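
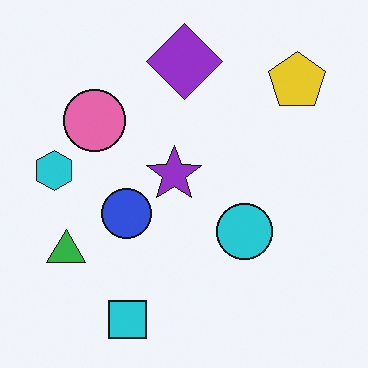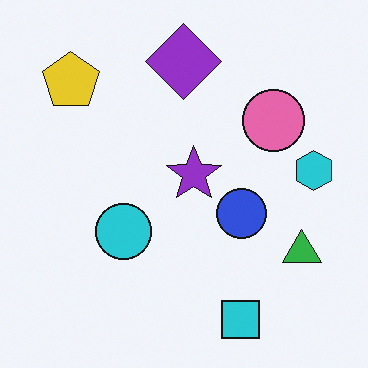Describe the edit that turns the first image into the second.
The second image is the first flipped horizontally (left ↔ right).

The cyan hexagon is in the left of the first image and the right of the second — shapes on opposite sides of the vertical midline have swapped in a mirror flip.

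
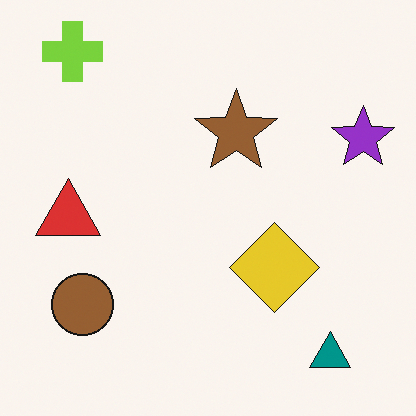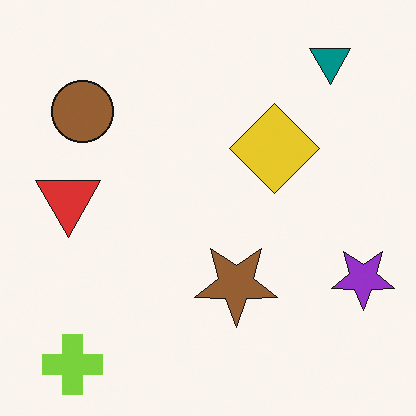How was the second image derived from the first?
The second image is the first flipped vertically (top ↔ bottom).

The lime cross is in the top-left of the first image and the bottom-left of the second — shapes on opposite sides of the horizontal midline have swapped in a mirror flip.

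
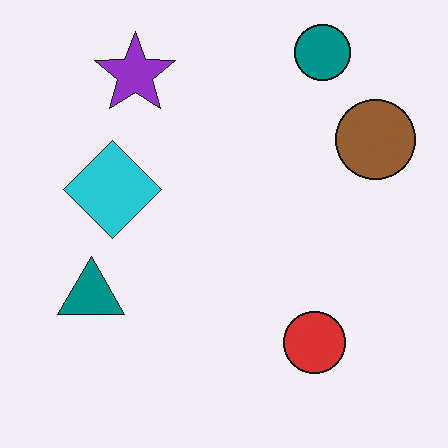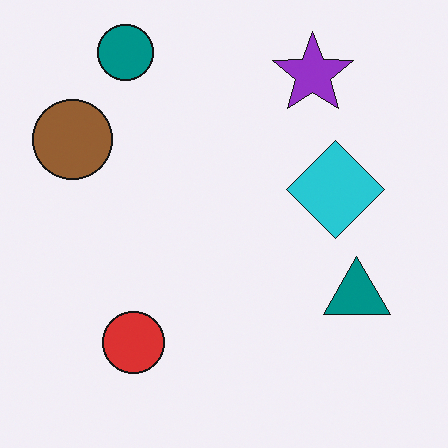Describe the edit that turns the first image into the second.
The transformation is: flipped horizontally (left ↔ right).

The brown circle is in the top-right of the first image and the top-left of the second — shapes on opposite sides of the vertical midline have swapped in a mirror flip.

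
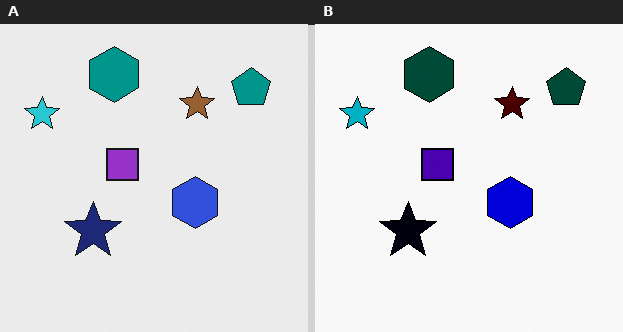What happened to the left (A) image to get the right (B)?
This is the original image given much higher contrast.

Tones are pushed away from mid-grey across the whole image — a global contrast change.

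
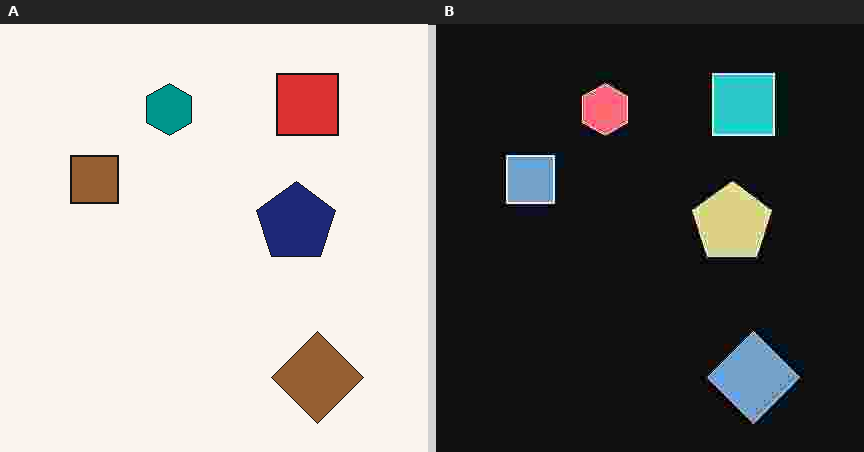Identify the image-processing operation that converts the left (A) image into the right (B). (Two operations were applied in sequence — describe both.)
This is the original image color-inverted (negative), then degraded with heavy JPEG compression.

The light background has become dark and every shape's color is its complement — a photographic negative. Blocky 8×8 compression artifacts appear around shape edges and the flat background shows ringing — characteristic JPEG degradation.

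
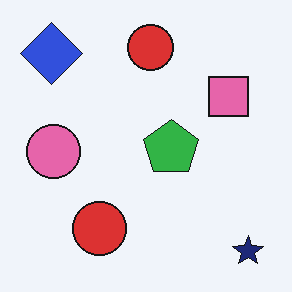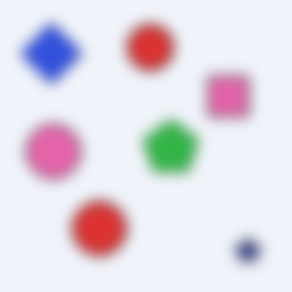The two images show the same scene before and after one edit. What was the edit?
The transformation is: heavily blurred.

Shape edges and outlines are uniformly softened across the whole image.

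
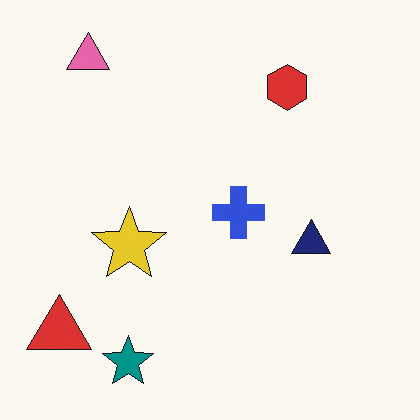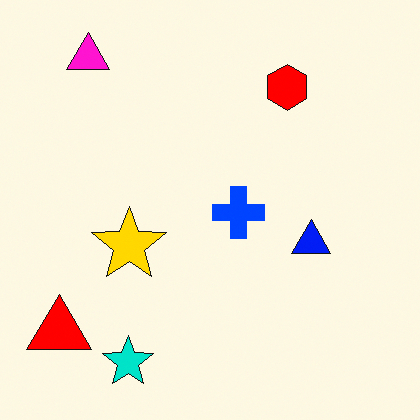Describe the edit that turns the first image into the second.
The second image is the first made much more vivid (saturation change).

All colors are more vivid — a global saturation change.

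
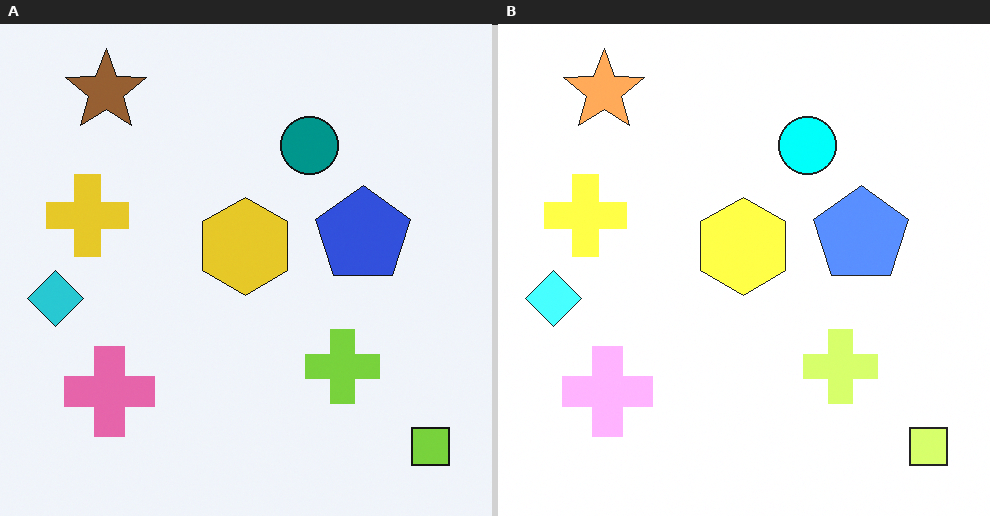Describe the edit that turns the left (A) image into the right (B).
The right (B) image is the left (A) brightened a lot.

Every pixel — background and shapes alike — is uniformly brightened.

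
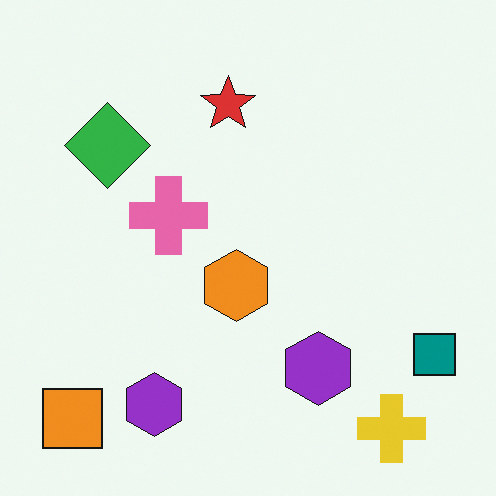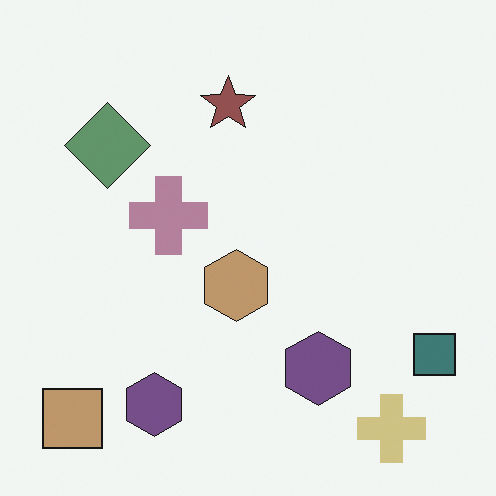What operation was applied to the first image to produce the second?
The second image is the first made much more muted (saturation change).

All colors are more muted and greyish — a global saturation change.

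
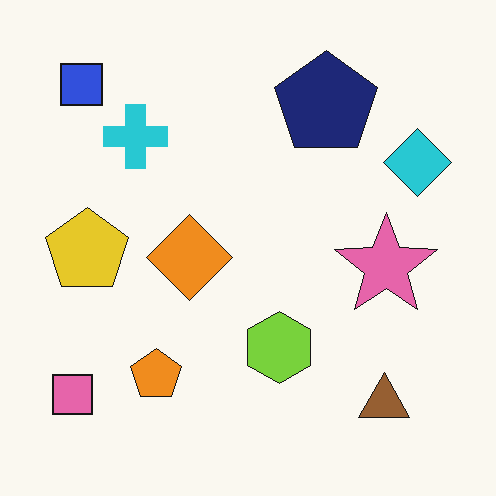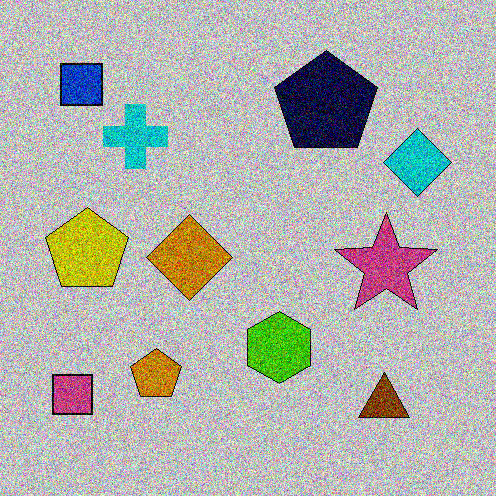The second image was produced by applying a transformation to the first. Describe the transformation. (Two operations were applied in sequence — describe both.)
The second image is the first heavily posterized to just a handful of flat colors, then degraded with heavy additive noise.

Each flat color has snapped to a coarser quantized level — most visibly, the near-white background has dropped to a flat grey. Random speckle covers the whole image, including the flat background.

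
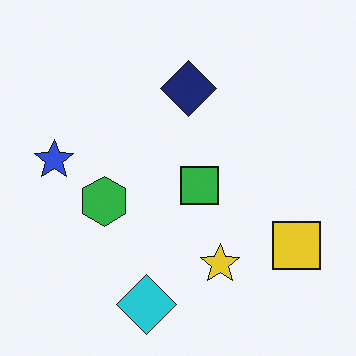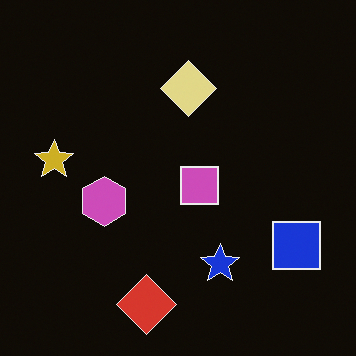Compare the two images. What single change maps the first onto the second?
This is the original image color-inverted (negative).

The light background has become dark and every shape's color is its complement — a photographic negative.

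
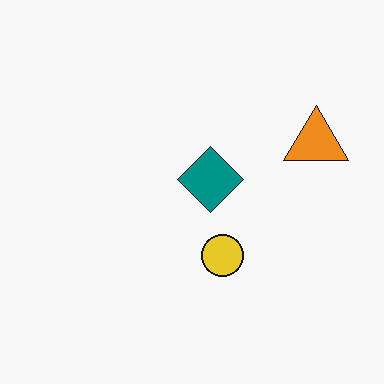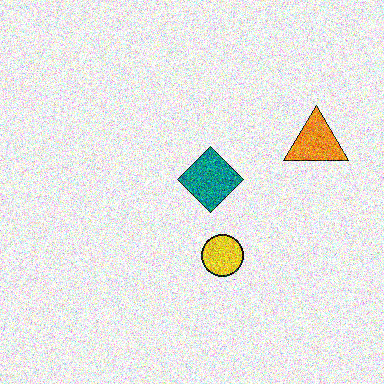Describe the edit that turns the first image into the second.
The second image is the first degraded with a thick layer of grain.

Random speckle covers the whole image, including the flat background.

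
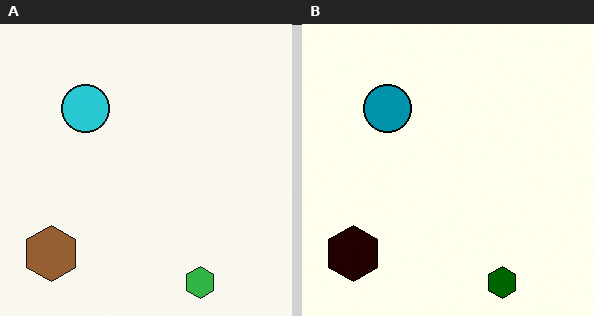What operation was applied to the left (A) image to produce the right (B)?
The transformation is: boosted in contrast.

Tones are pushed away from mid-grey across the whole image — a global contrast change.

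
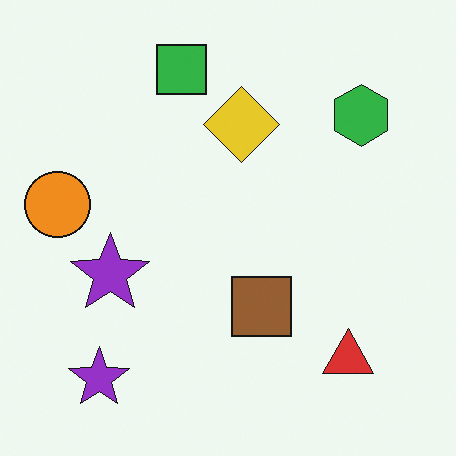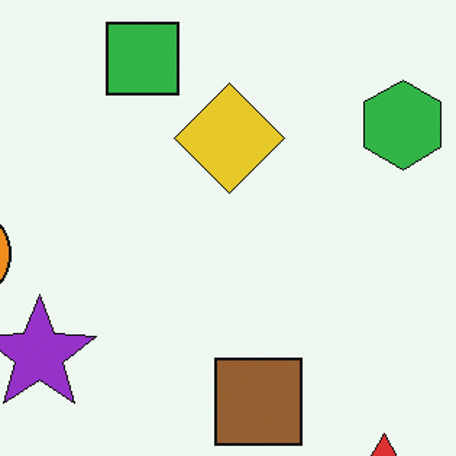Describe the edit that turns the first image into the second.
The image was cropped to a modestly smaller region and rescaled.

The visible shapes are larger and the field of view is narrower; shapes near the original edges may be partly or wholly outside the frame — a crop-and-rescale.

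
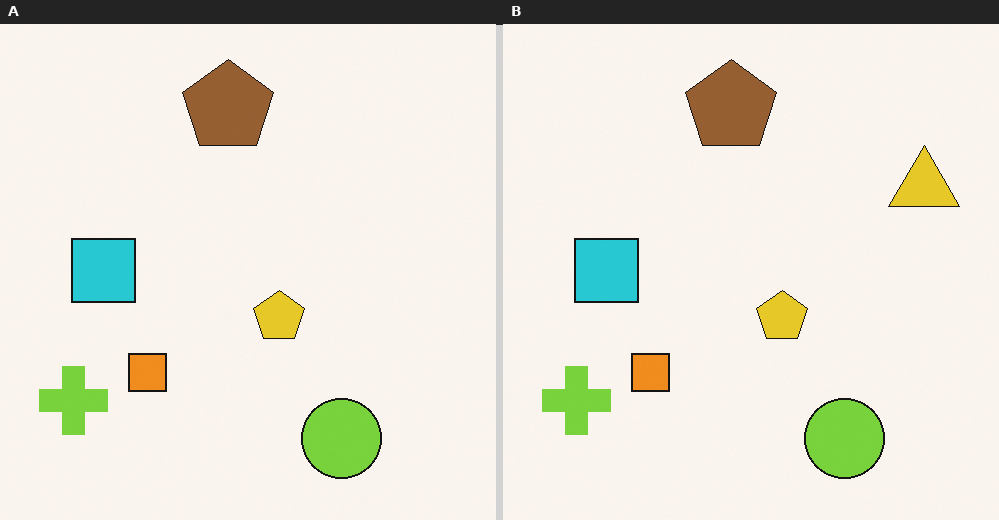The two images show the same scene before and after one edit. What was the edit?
The right (B) image is the left (A) overlaid with an additional yellow triangle.

A yellow triangle appears in the right (B) image that is absent from the left (A).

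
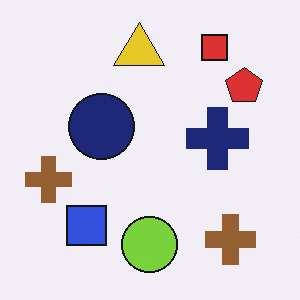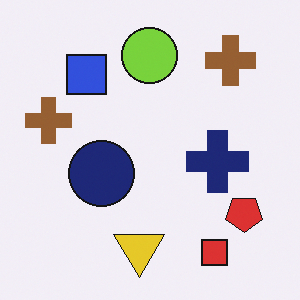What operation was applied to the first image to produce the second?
The transformation is: flipped vertically (top ↔ bottom).

The red square is in the top-right of the first image and the bottom-right of the second — shapes on opposite sides of the horizontal midline have swapped in a mirror flip.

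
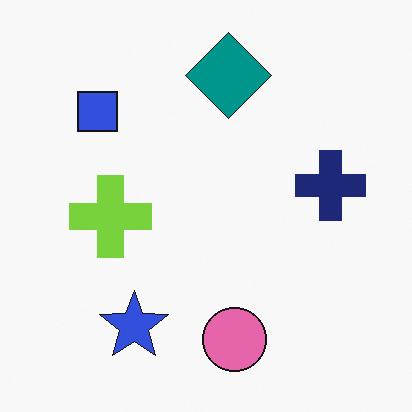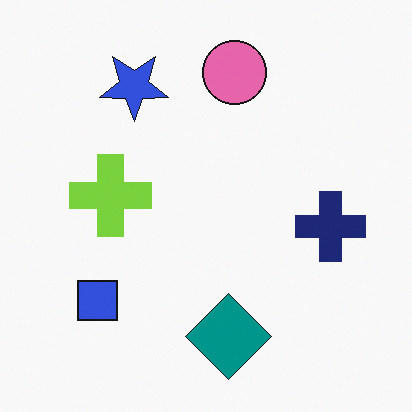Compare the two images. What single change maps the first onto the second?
The image was flipped vertically (top ↔ bottom).

The pink circle is in the bottom of the first image and the top of the second — shapes on opposite sides of the horizontal midline have swapped in a mirror flip.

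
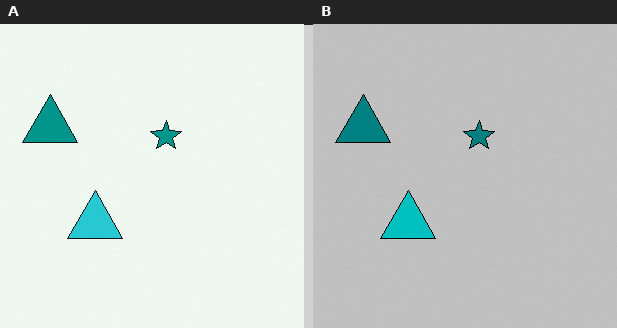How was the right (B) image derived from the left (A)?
This is the original image aggressively posterized.

Each flat color has snapped to a coarser quantized level — most visibly, the near-white background has dropped to a flat grey.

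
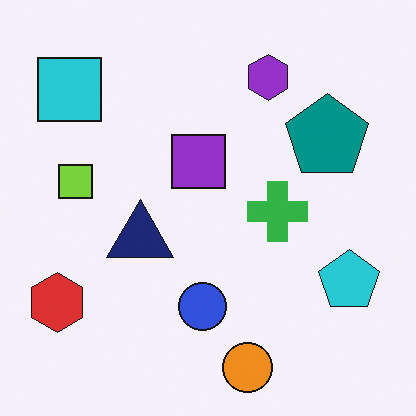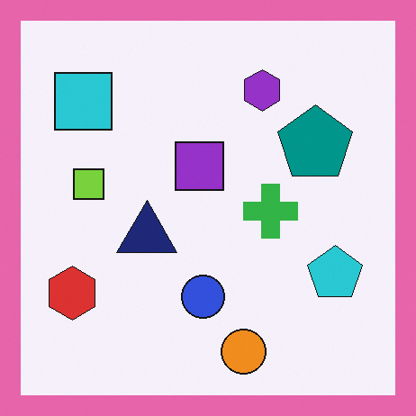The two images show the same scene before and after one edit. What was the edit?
It was framed with a pink border.

A solid pink frame runs around the edge of the second image, with the content slightly shrunk inside it.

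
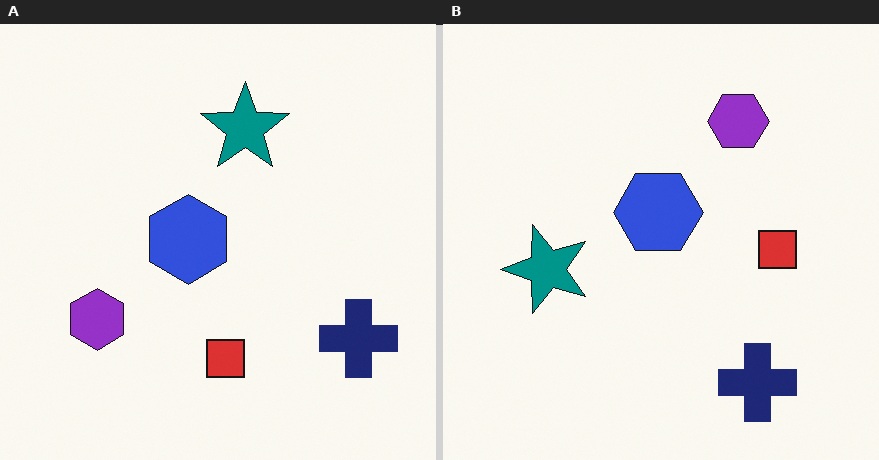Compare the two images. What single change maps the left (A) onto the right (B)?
Transposed (reflected across the top-left ↔ bottom-right diagonal).

Shapes have swapped their row and column positions — what was in the top-right is now in the bottom-left — a diagonal reflection.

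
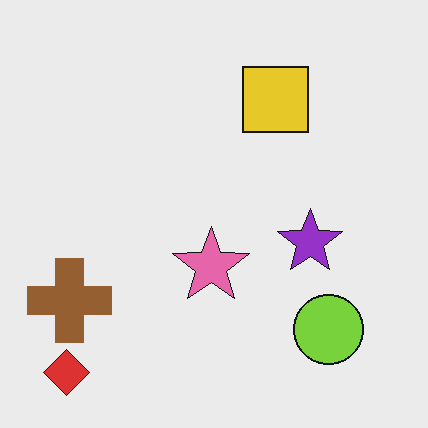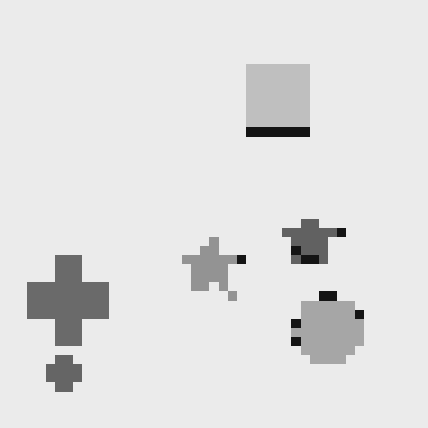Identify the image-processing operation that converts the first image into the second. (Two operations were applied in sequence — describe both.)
The image was converted to grayscale, then heavily pixelated into large blocks.

All color is removed — every shape is now a shade of grey. Shapes are reduced to large square blocks; fine edges and outlines are lost — a downscale-then-upscale (mosaic) effect.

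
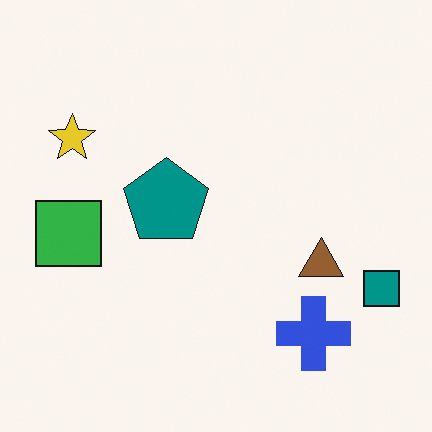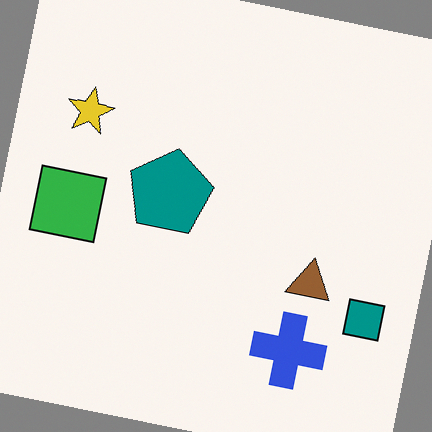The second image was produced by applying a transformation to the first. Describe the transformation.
The transformation is: rotated clockwise by a few degrees.

Every shape is tilted by the same angle and the image corners show triangular fill wedges — a whole-image rotation by a non-right angle.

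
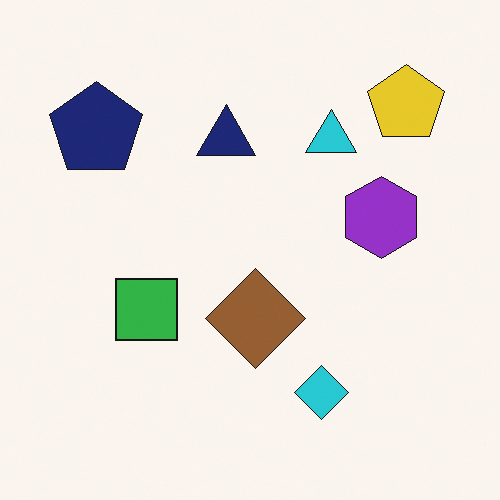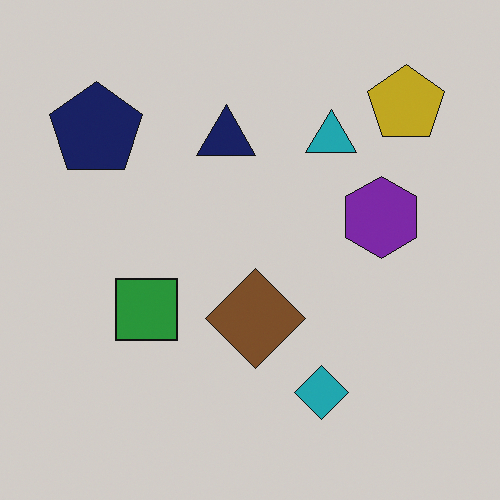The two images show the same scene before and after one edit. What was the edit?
The second image is the first darkened a little.

Every pixel — background and shapes alike — is uniformly darkened.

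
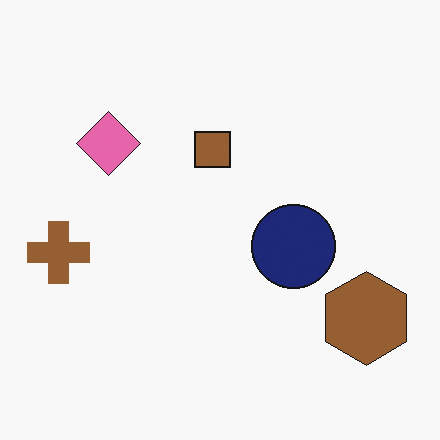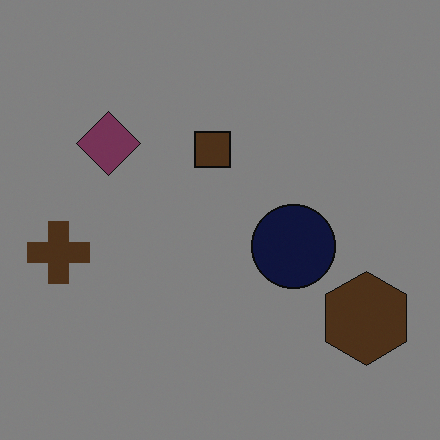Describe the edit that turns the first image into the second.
It was noticeably darkened.

Every pixel — background and shapes alike — is uniformly darkened.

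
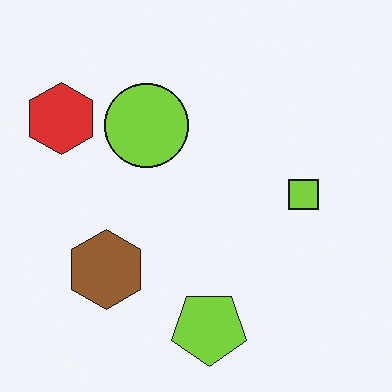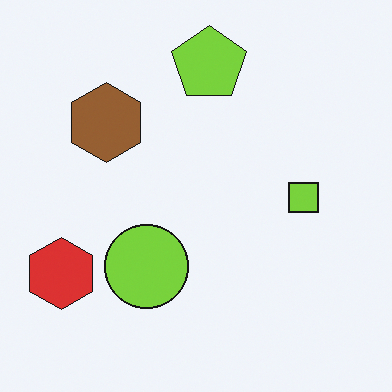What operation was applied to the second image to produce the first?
The transformation is: flipped vertically (top ↔ bottom).

The lime pentagon is in the top of the second image and the bottom of the first — shapes on opposite sides of the horizontal midline have swapped in a mirror flip.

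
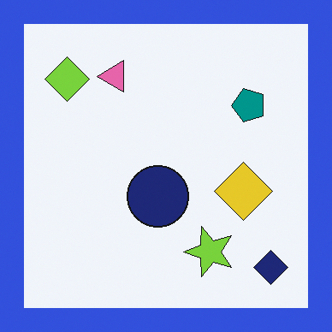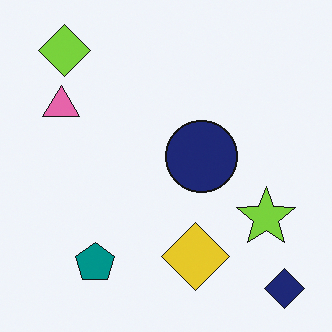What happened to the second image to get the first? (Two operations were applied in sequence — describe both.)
Transposed (reflected across the top-left ↔ bottom-right diagonal), then framed with a blue border.

Shapes have swapped their row and column positions — what was in the top-right is now in the bottom-left — a diagonal reflection. A solid blue frame runs around the edge of the first image, with the content slightly shrunk inside it.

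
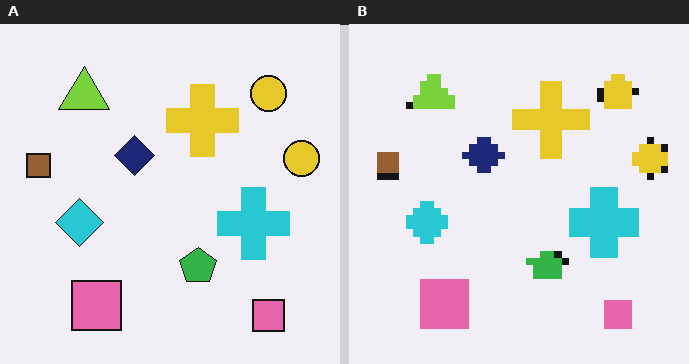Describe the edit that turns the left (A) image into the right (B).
The right (B) image is the left (A) moderately pixelated.

Shapes are reduced to large square blocks; fine edges and outlines are lost — a downscale-then-upscale (mosaic) effect.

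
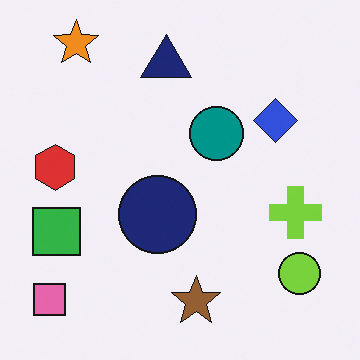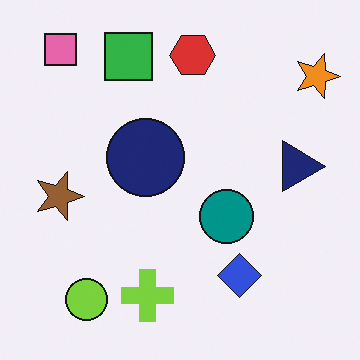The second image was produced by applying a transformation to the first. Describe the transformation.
It was rotated 90° clockwise.

The pink square sits in the bottom-left of the first image and the top-left of the second — consistent with a whole-image 90° clockwise rotation.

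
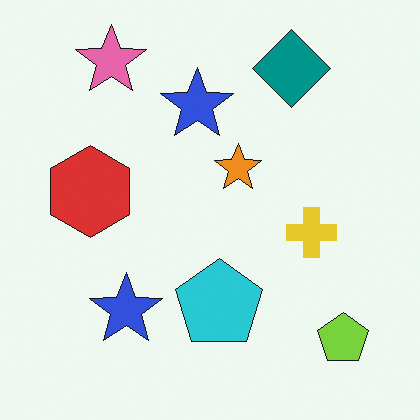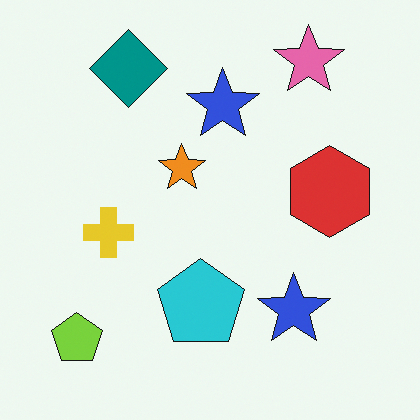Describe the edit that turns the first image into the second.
The image was flipped horizontally (left ↔ right).

The lime pentagon is in the bottom-right of the first image and the bottom-left of the second — shapes on opposite sides of the vertical midline have swapped in a mirror flip.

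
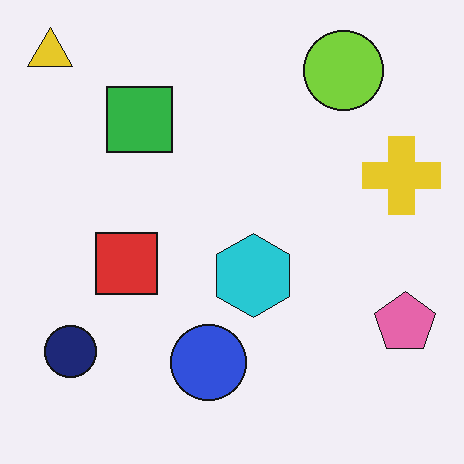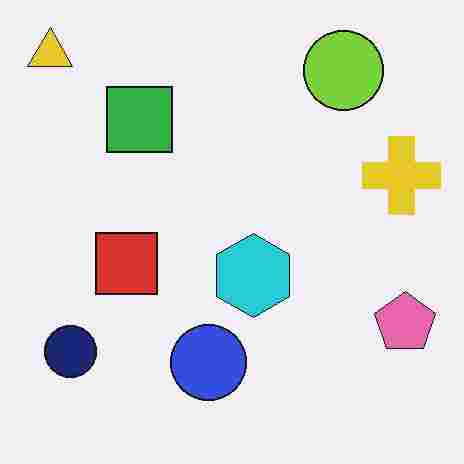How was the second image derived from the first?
The transformation is: degraded with heavy JPEG compression.

Blocky 8×8 compression artifacts appear around shape edges and the flat background shows ringing — characteristic JPEG degradation.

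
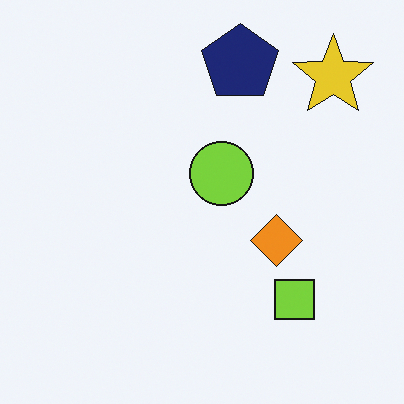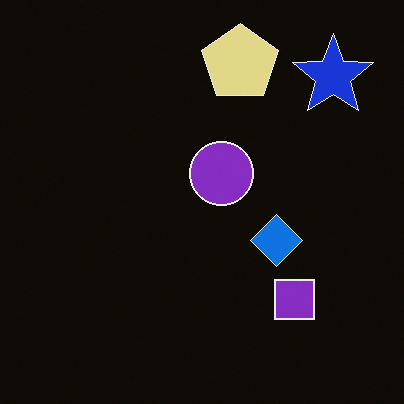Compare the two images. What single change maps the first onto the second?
The image was color-inverted (negative).

The light background has become dark and every shape's color is its complement — a photographic negative.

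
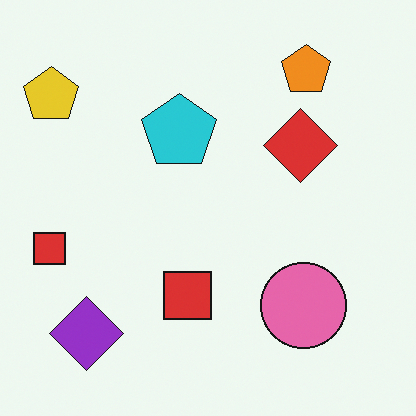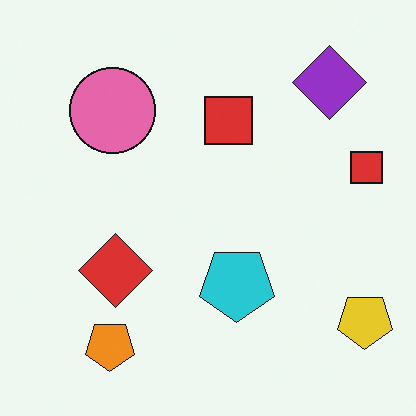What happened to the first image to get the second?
This is the original image rotated 180°.

The yellow pentagon sits in the top-left of the first image and the bottom-right of the second — consistent with a whole-image 180° rotation.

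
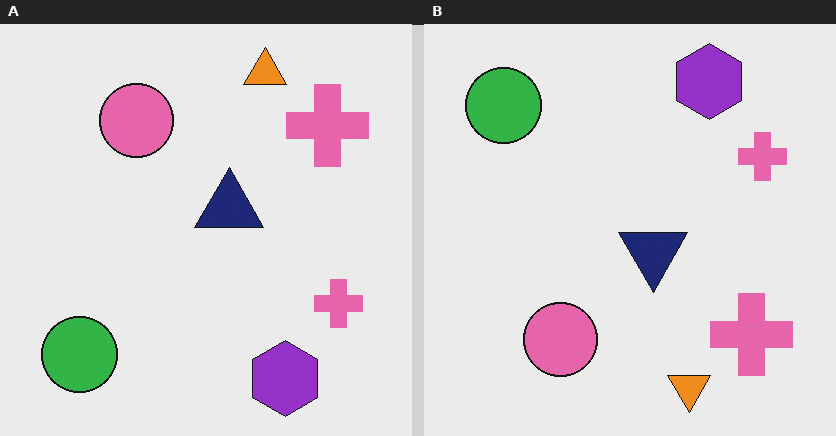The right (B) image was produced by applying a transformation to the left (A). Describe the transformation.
The transformation is: flipped vertically (top ↔ bottom).

The orange triangle is in the top of the left (A) image and the bottom of the right (B) — shapes on opposite sides of the horizontal midline have swapped in a mirror flip.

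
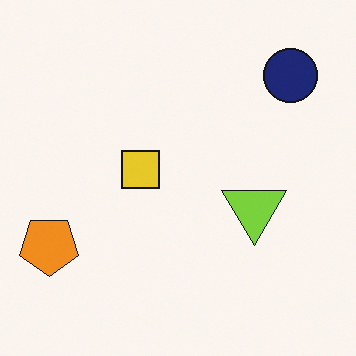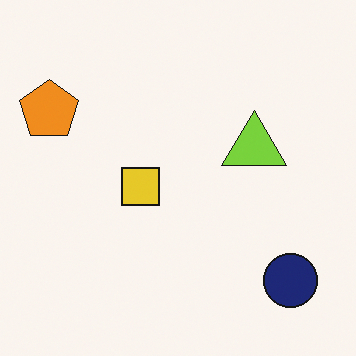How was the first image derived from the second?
Flipped vertically (top ↔ bottom).

The navy circle is in the bottom-right of the second image and the top-right of the first — shapes on opposite sides of the horizontal midline have swapped in a mirror flip.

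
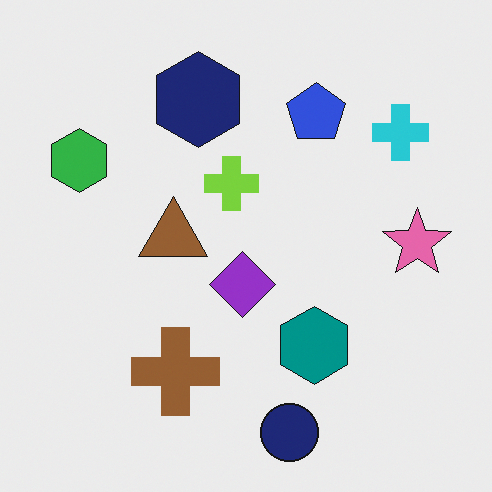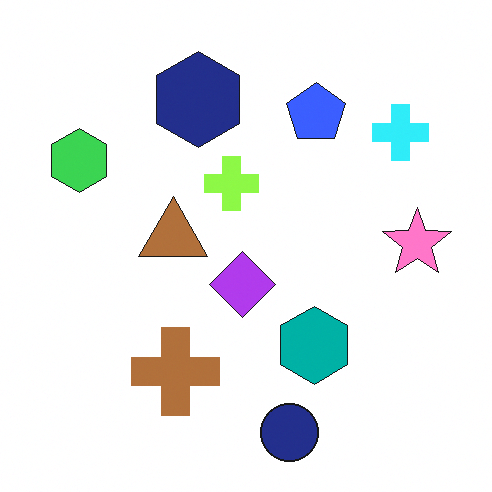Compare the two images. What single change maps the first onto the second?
Slightly brightened.

Every pixel — background and shapes alike — is uniformly brightened.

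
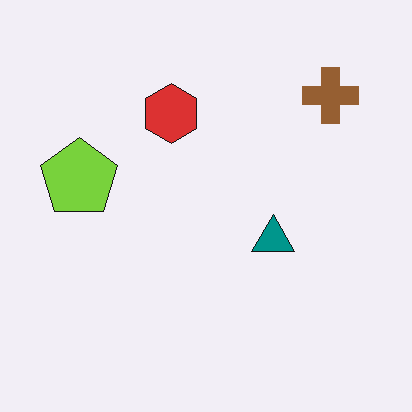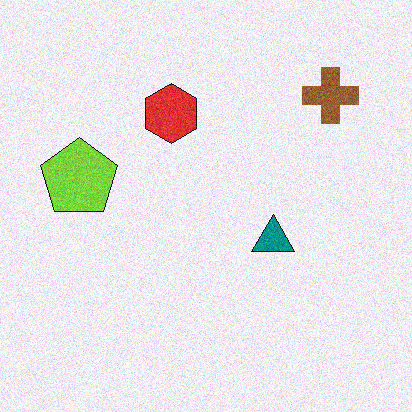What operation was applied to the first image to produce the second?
This is the original image degraded with moderate additive noise.

Random speckle covers the whole image, including the flat background.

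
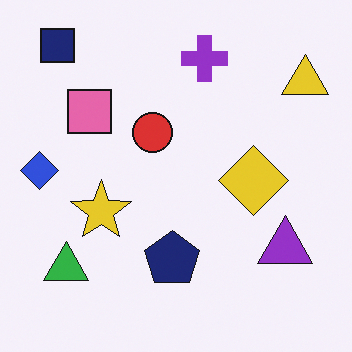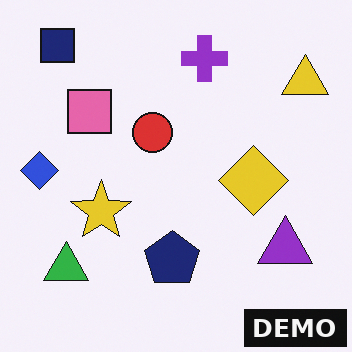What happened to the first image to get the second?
It was watermarked with the text "DEMO" in the lower-right corner.

A dark label reading "DEMO" appears in the lower-right corner.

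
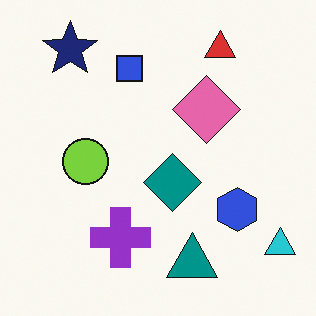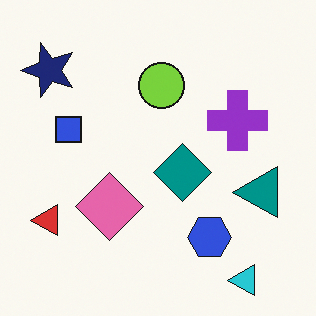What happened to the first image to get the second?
The transformation is: transposed (reflected across the top-left ↔ bottom-right diagonal).

Shapes have swapped their row and column positions — what was in the top-right is now in the bottom-left — a diagonal reflection.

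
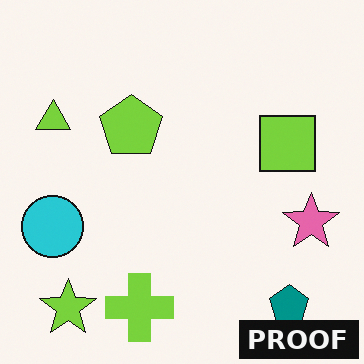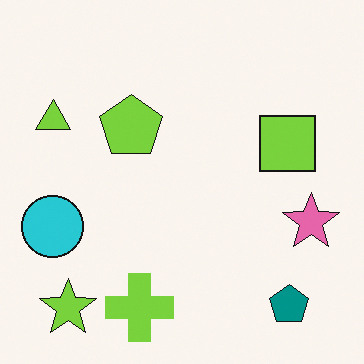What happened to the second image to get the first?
Watermarked with the text "PROOF" in the lower-right corner.

A dark label reading "PROOF" appears in the lower-right corner.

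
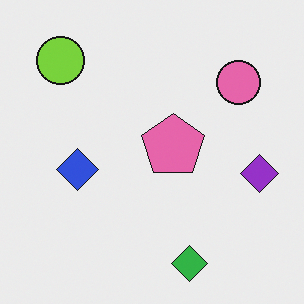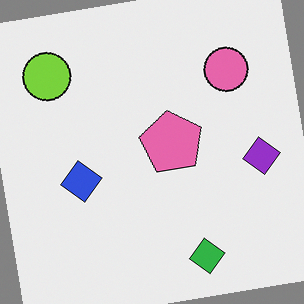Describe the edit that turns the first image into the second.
The image was rotated counter-clockwise by a few degrees.

Every shape is tilted by the same angle and the image corners show triangular fill wedges — a whole-image rotation by a non-right angle.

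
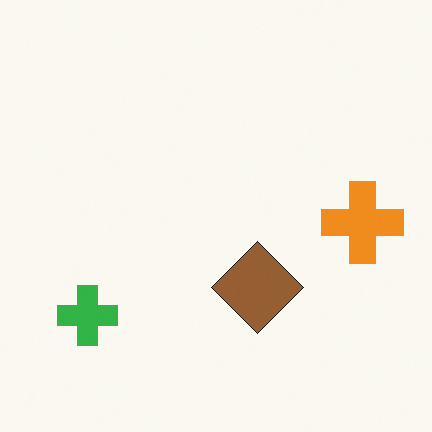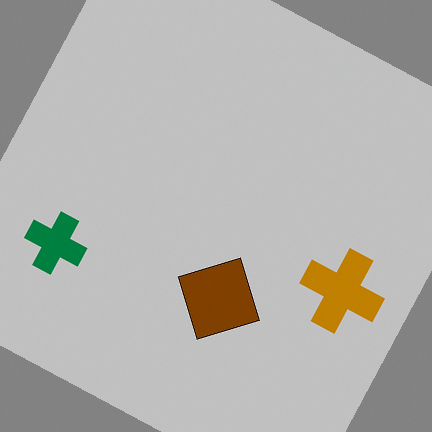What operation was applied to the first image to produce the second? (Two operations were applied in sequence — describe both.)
It was aggressively posterized, then rotated clockwise by a moderate amount.

Each flat color has snapped to a coarser quantized level — most visibly, the near-white background has dropped to a flat grey. Every shape is tilted by the same angle and the image corners show triangular fill wedges — a whole-image rotation by a non-right angle.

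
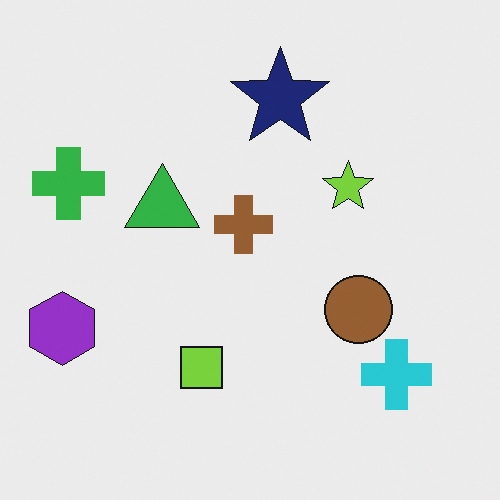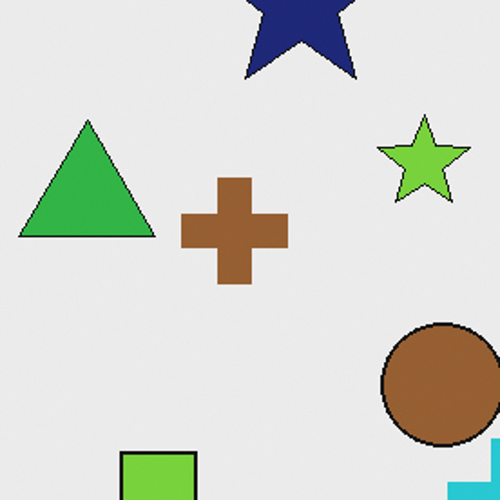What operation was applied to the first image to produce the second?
The transformation is: cropped to a noticeably smaller region and rescaled.

The visible shapes are larger and the field of view is narrower; shapes near the original edges may be partly or wholly outside the frame — a crop-and-rescale.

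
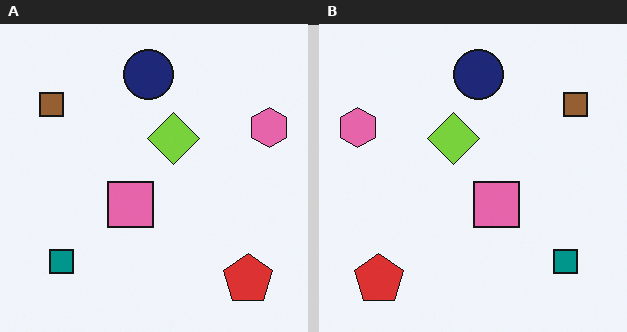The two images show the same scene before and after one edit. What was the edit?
This is the original image flipped horizontally (left ↔ right).

The pink hexagon is in the right of the left (A) image and the left of the right (B) — shapes on opposite sides of the vertical midline have swapped in a mirror flip.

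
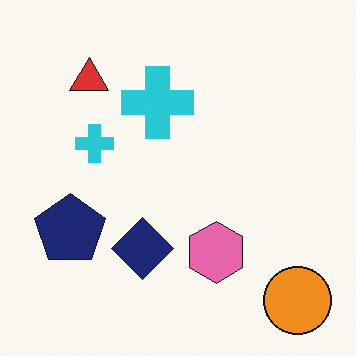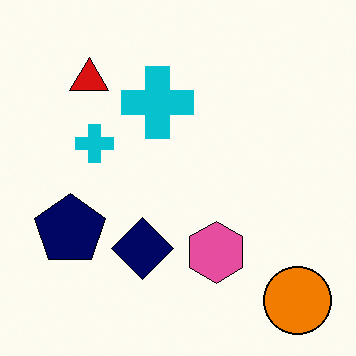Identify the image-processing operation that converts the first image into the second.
This is the original image given slightly increased contrast.

Tones are pushed away from mid-grey across the whole image — a global contrast change.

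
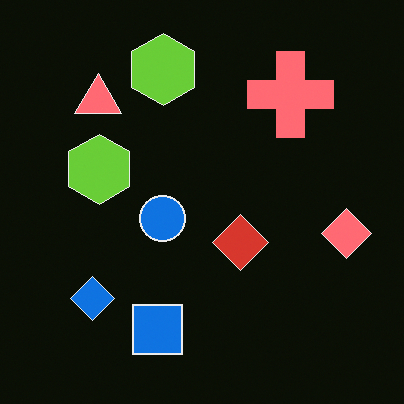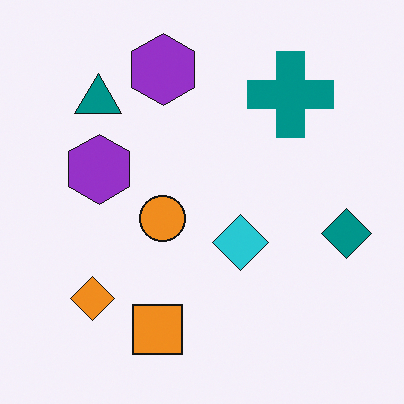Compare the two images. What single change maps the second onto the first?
The transformation is: color-inverted (negative).

The light background has become dark and every shape's color is its complement — a photographic negative.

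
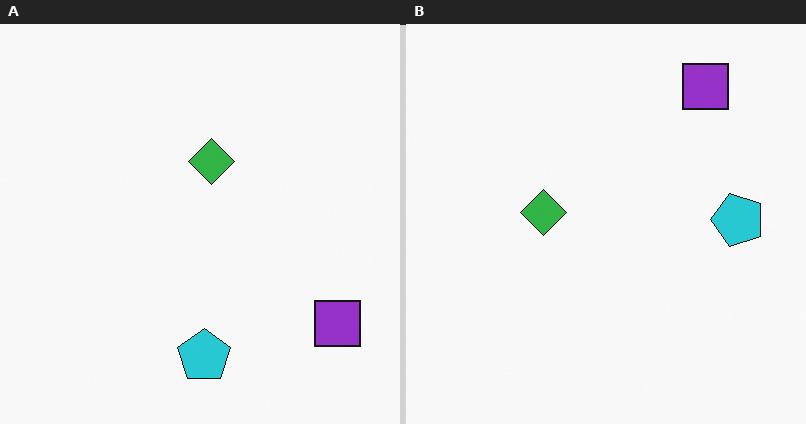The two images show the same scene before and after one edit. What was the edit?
It was rotated 90° counter-clockwise.

The purple square sits in the bottom-right of the left (A) image and the top-right of the right (B) — consistent with a whole-image 90° counter-clockwise rotation.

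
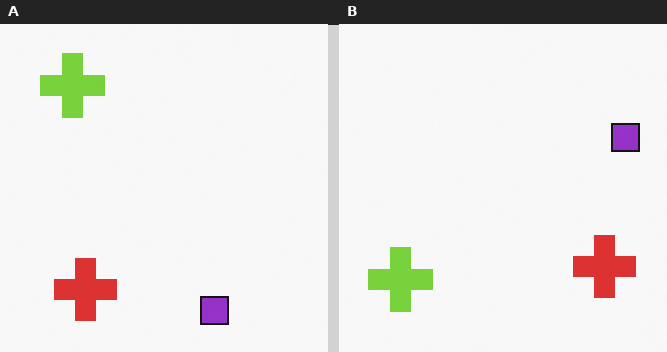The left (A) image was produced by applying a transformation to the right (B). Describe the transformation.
This is the original image rotated 90° clockwise.

The lime cross sits in the bottom-left of the right (B) image and the top-left of the left (A) — consistent with a whole-image 90° clockwise rotation.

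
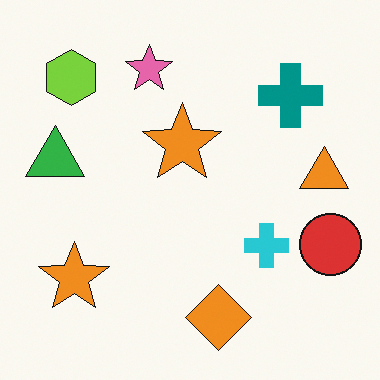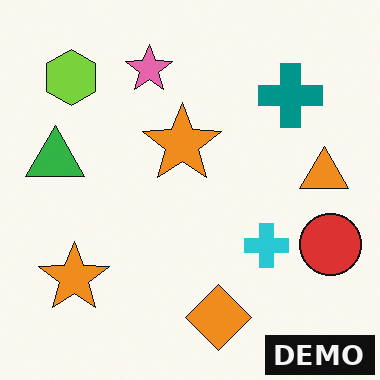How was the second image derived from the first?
This is the original image watermarked with the text "DEMO" in the lower-right corner.

A dark label reading "DEMO" appears in the lower-right corner.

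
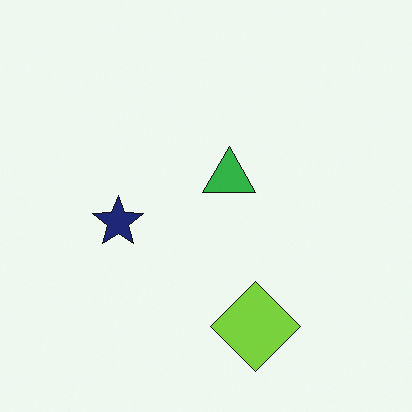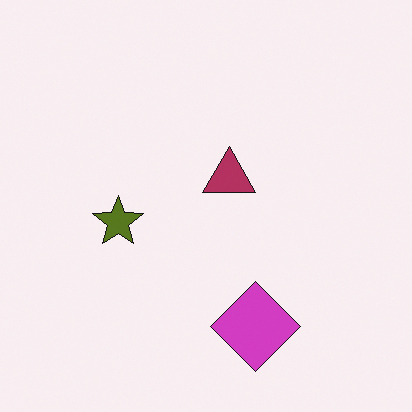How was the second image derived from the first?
This is the original image hue-shifted through roughly half the color wheel.

Every shape's color has rotated by the same amount around the hue wheel — a uniform hue shift.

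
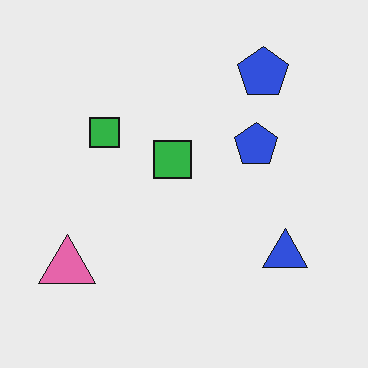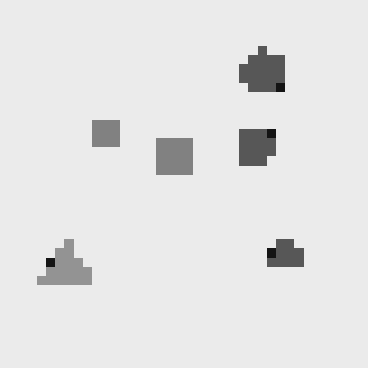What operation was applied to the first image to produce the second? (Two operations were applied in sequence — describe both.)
The second image is the first converted to grayscale, then heavily pixelated into large blocks.

All color is removed — every shape is now a shade of grey. Shapes are reduced to large square blocks; fine edges and outlines are lost — a downscale-then-upscale (mosaic) effect.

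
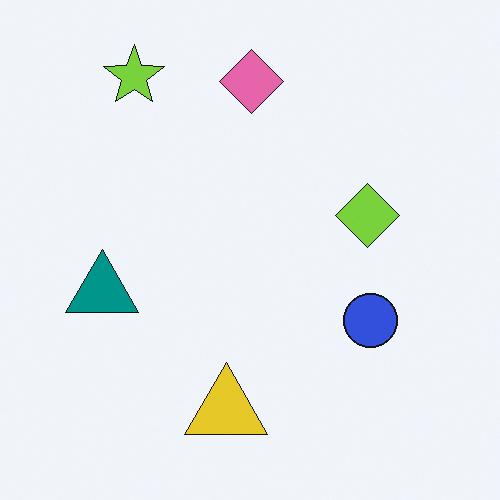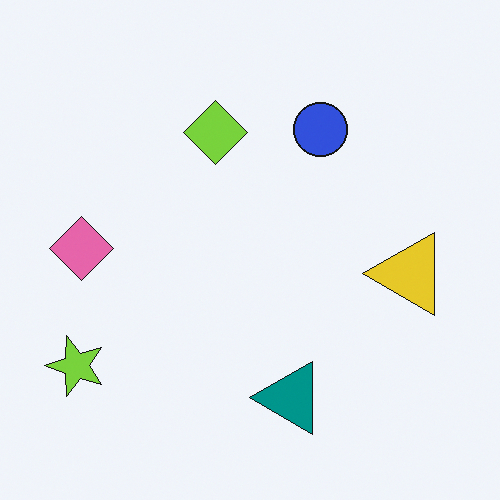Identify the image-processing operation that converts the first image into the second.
Rotated 90° counter-clockwise.

The lime star sits in the top-left of the first image and the bottom-left of the second — consistent with a whole-image 90° counter-clockwise rotation.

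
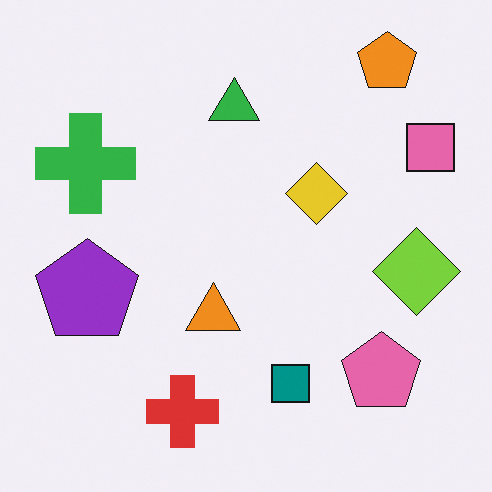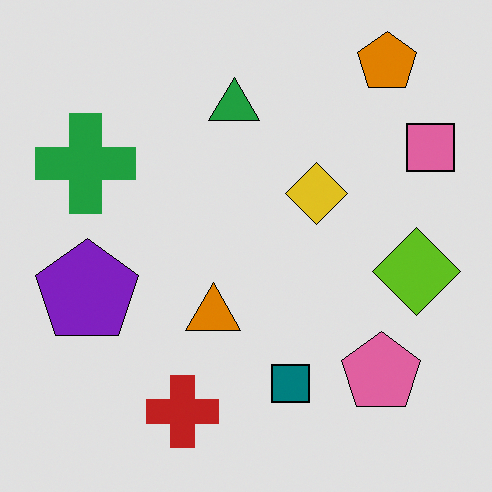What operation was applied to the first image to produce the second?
This is the original image moderately posterized.

Each flat color has snapped to a coarser quantized level — most visibly, the near-white background has dropped to a flat grey.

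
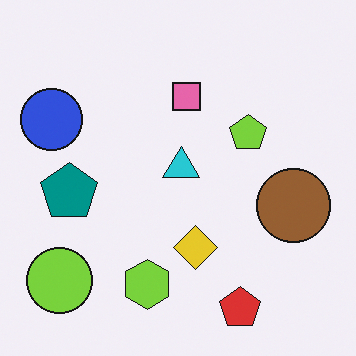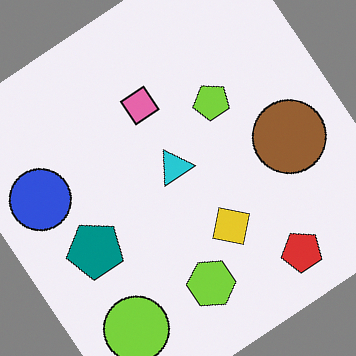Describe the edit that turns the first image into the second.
This is the original image rotated counter-clockwise by a large amount — several tens of degrees.

Every shape is tilted by the same angle and the image corners show triangular fill wedges — a whole-image rotation by a non-right angle.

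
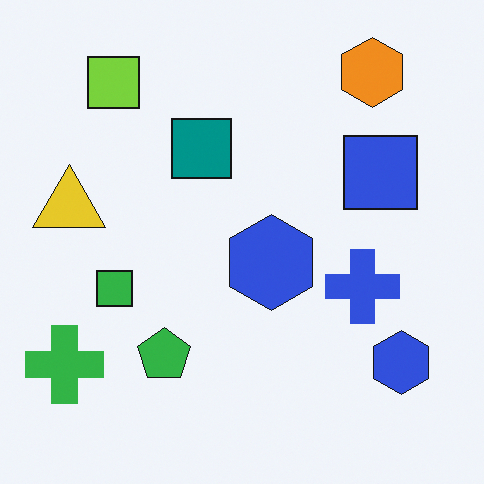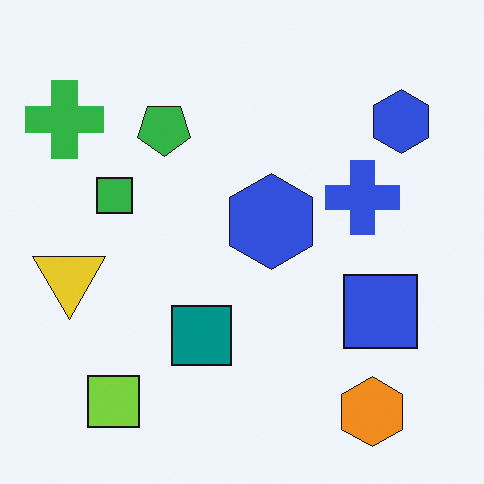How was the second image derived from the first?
The transformation is: flipped vertically (top ↔ bottom).

The orange hexagon is in the top-right of the first image and the bottom-right of the second — shapes on opposite sides of the horizontal midline have swapped in a mirror flip.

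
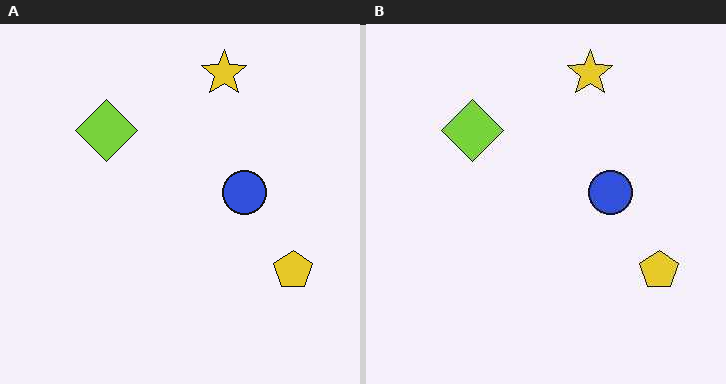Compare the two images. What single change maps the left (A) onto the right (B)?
The transformation is: JPEG-compressed with visible artifacts.

Blocky 8×8 compression artifacts appear around shape edges and the flat background shows ringing — characteristic JPEG degradation.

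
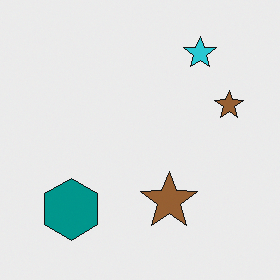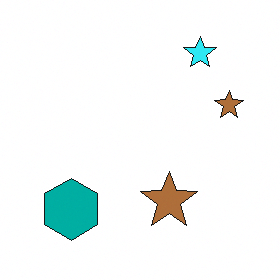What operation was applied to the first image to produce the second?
This is the original image slightly brightened.

Every pixel — background and shapes alike — is uniformly brightened.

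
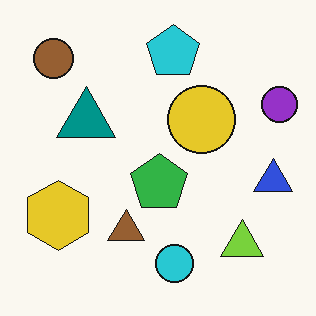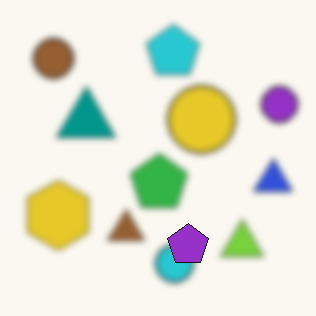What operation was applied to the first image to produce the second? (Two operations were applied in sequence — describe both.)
The second image is the first noticeably gaussian-blurred, then overlaid with an additional purple pentagon.

Shape edges and outlines are uniformly softened across the whole image. A purple pentagon appears in the second image that is absent from the first.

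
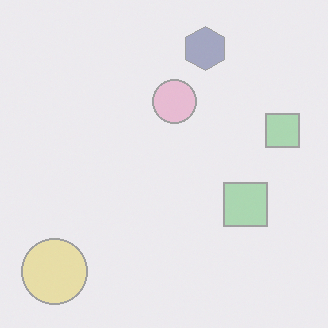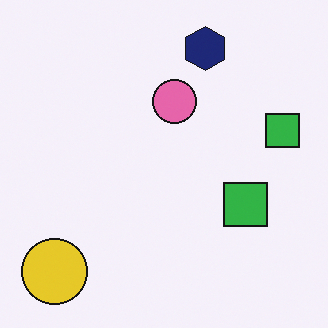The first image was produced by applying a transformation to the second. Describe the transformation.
The transformation is: given much lower contrast.

Tones are pushed toward mid-grey across the whole image — a global contrast change.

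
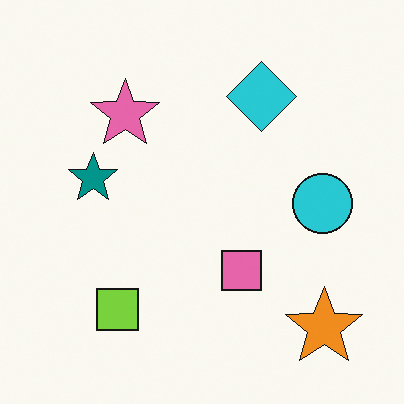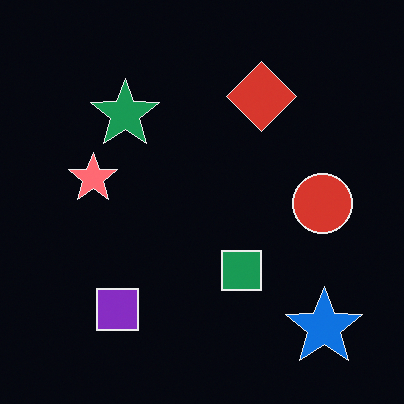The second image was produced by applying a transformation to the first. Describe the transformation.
The transformation is: color-inverted (negative).

The light background has become dark and every shape's color is its complement — a photographic negative.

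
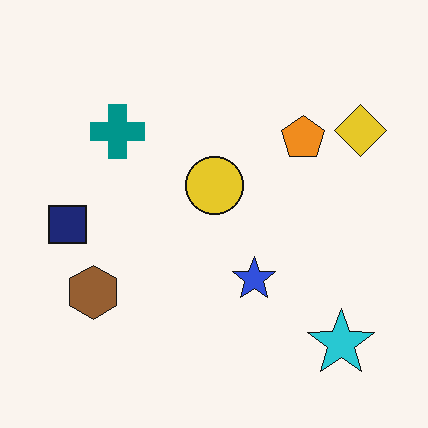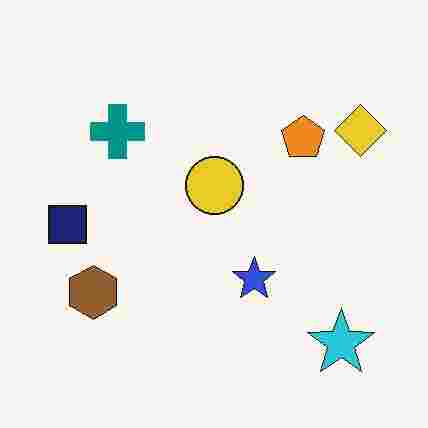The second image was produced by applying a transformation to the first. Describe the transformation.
The second image is the first heavily JPEG-compressed with obvious blocking artifacts.

Blocky 8×8 compression artifacts appear around shape edges and the flat background shows ringing — characteristic JPEG degradation.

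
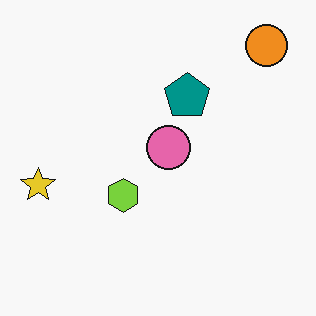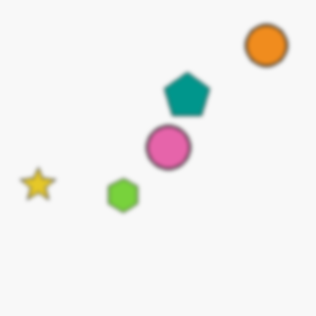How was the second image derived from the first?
The transformation is: lightly blurred.

Shape edges and outlines are uniformly softened across the whole image.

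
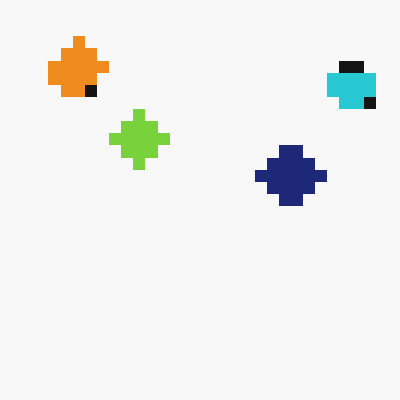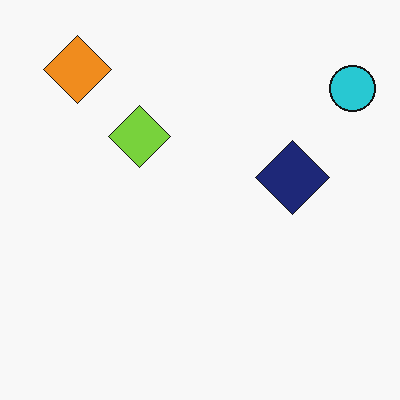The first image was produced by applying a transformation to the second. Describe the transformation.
It was coarsely pixelated.

Shapes are reduced to large square blocks; fine edges and outlines are lost — a downscale-then-upscale (mosaic) effect.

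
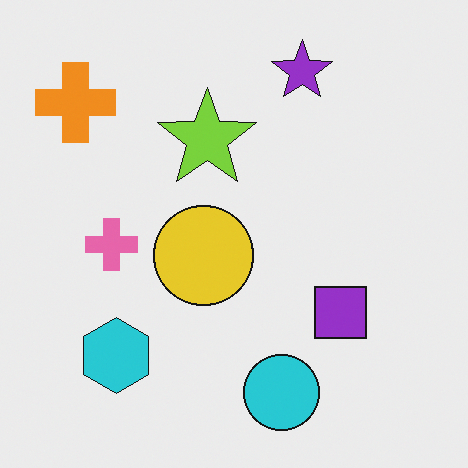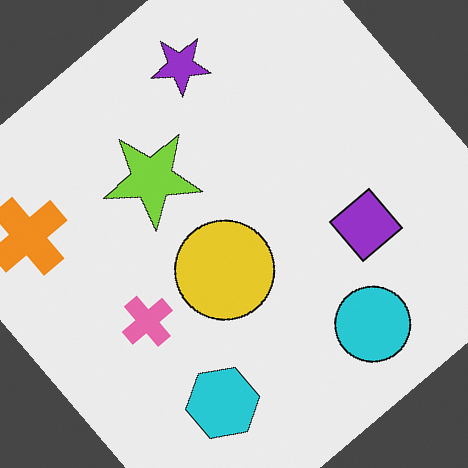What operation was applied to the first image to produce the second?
Rotated counter-clockwise by a large amount — several tens of degrees.

Every shape is tilted by the same angle and the image corners show triangular fill wedges — a whole-image rotation by a non-right angle.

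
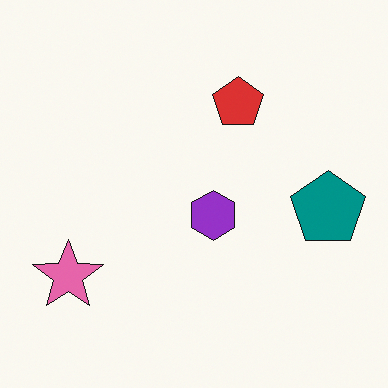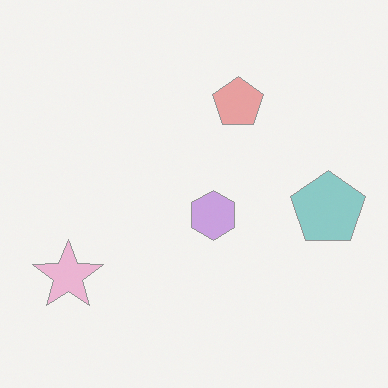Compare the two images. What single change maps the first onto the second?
This is the original image washed out (contrast reduced).

Tones are pushed toward mid-grey across the whole image — a global contrast change.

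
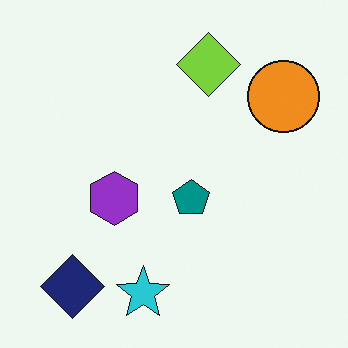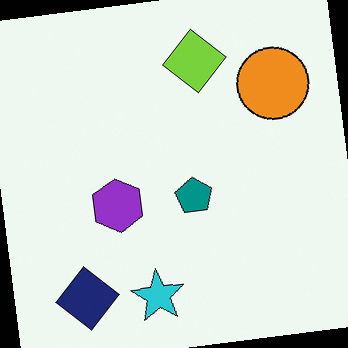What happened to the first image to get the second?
This is the original image rotated counter-clockwise by a slight angle.

Every shape is tilted by the same angle and the image corners show triangular fill wedges — a whole-image rotation by a non-right angle.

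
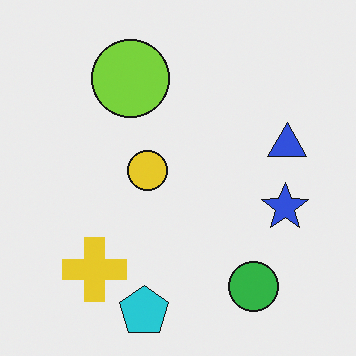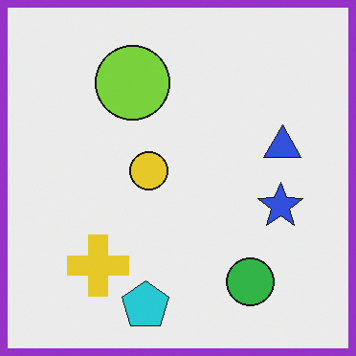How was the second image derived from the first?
The second image is the first framed with a purple border.

A solid purple frame runs around the edge of the second image, with the content slightly shrunk inside it.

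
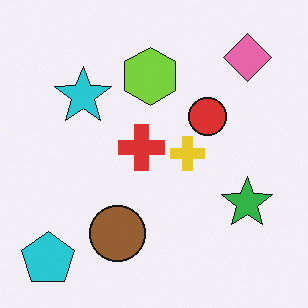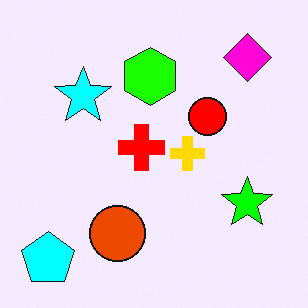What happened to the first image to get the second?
The second image is the first heavily oversaturated.

All colors are more vivid — a global saturation change.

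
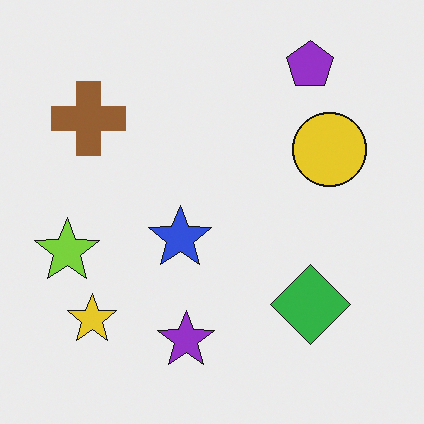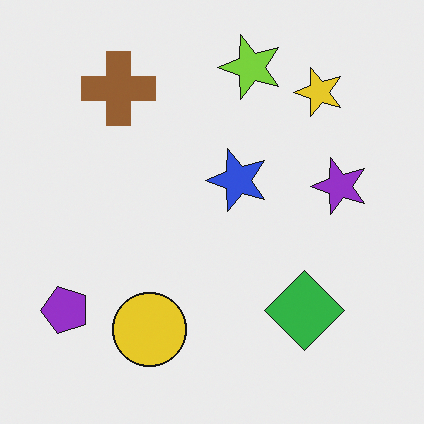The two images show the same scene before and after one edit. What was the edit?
The image was transposed (reflected across the top-left ↔ bottom-right diagonal).

Shapes have swapped their row and column positions — what was in the top-right is now in the bottom-left — a diagonal reflection.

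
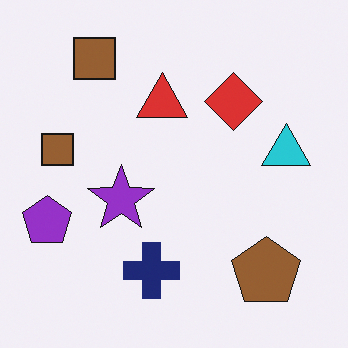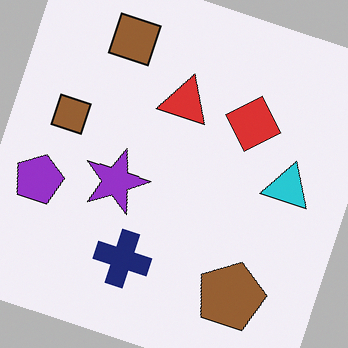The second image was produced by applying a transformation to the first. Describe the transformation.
It was rotated clockwise by a moderate amount.

Every shape is tilted by the same angle and the image corners show triangular fill wedges — a whole-image rotation by a non-right angle.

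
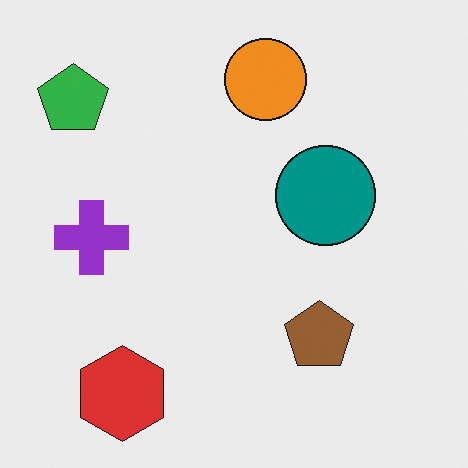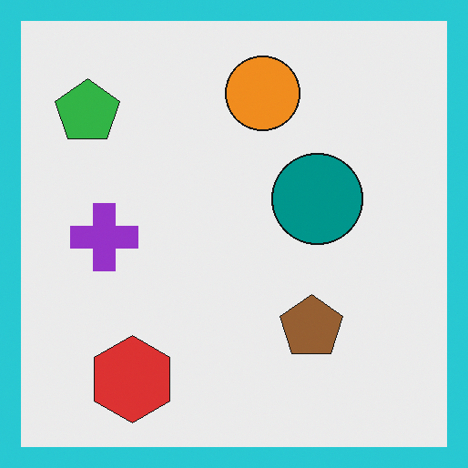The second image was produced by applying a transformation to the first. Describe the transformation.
The second image is the first framed with a cyan border.

A solid cyan frame runs around the edge of the second image, with the content slightly shrunk inside it.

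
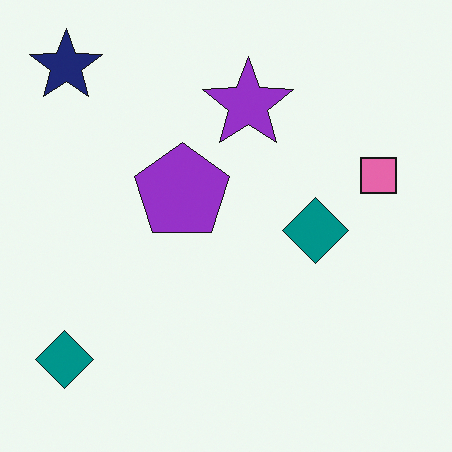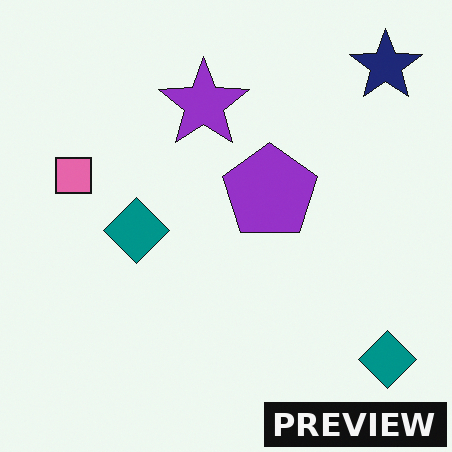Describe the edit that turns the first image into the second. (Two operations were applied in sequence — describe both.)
It was flipped horizontally (left ↔ right), then watermarked with the text "PREVIEW" in the lower-right corner.

The navy star is in the top-left of the first image and the top-right of the second — shapes on opposite sides of the vertical midline have swapped in a mirror flip. A dark label reading "PREVIEW" appears in the lower-right corner.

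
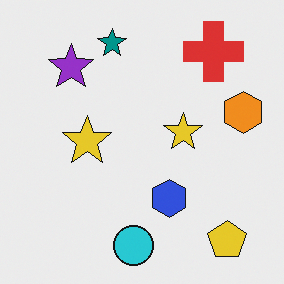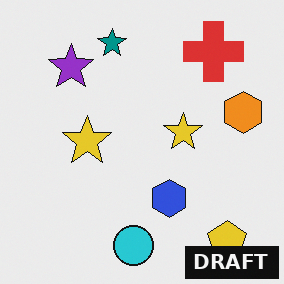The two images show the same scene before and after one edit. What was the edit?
Watermarked with the text "DRAFT" in the lower-right corner.

A dark label reading "DRAFT" appears in the lower-right corner.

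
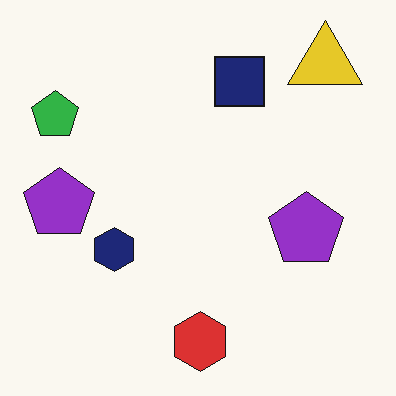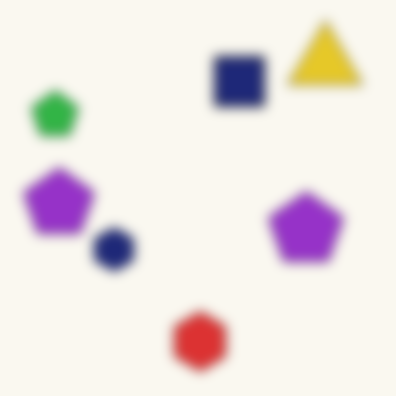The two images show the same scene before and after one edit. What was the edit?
This is the original image strongly gaussian-blurred.

Shape edges and outlines are uniformly softened across the whole image.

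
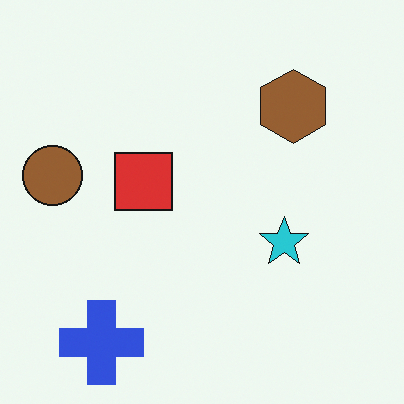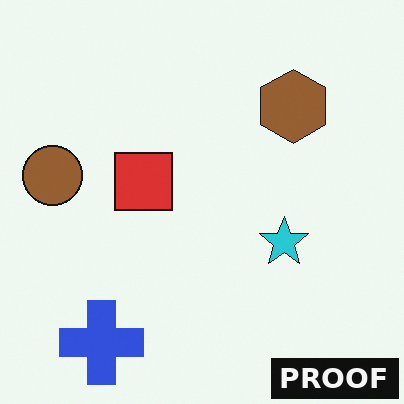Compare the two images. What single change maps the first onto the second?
Watermarked with the text "PROOF" in the lower-right corner.

A dark label reading "PROOF" appears in the lower-right corner.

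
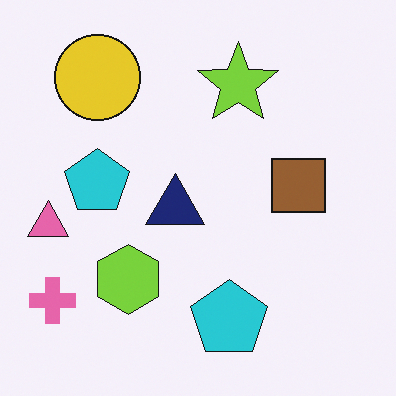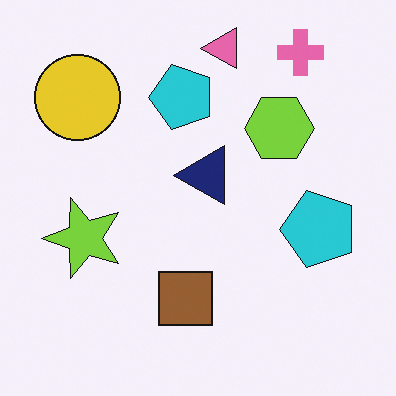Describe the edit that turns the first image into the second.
It was transposed (reflected across the top-left ↔ bottom-right diagonal).

Shapes have swapped their row and column positions — what was in the top-right is now in the bottom-left — a diagonal reflection.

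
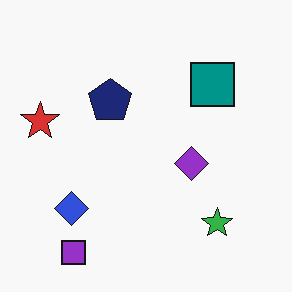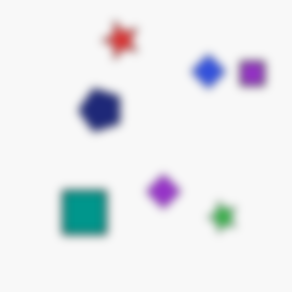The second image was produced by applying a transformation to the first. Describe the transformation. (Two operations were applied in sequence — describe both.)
Moderately blurred, then transposed (reflected across the top-left ↔ bottom-right diagonal).

Shape edges and outlines are uniformly softened across the whole image. Shapes have swapped their row and column positions — what was in the top-right is now in the bottom-left — a diagonal reflection.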